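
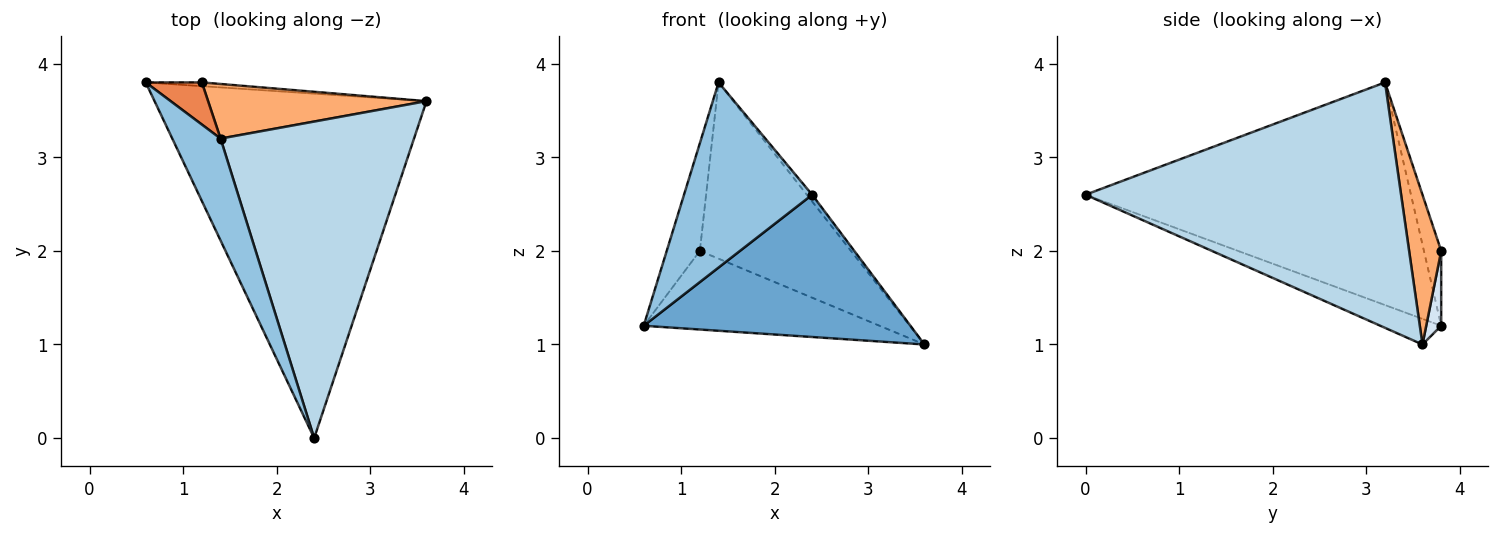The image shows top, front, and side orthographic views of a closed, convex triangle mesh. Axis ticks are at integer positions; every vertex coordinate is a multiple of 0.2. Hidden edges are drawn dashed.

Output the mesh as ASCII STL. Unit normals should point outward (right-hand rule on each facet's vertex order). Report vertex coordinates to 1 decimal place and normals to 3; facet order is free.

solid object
 facet normal -0.087 -0.380 -0.921
  outer loop
   vertex 2.4 0.0 2.6
   vertex 0.6 3.8 1.2
   vertex 3.6 3.6 1.0
  endloop
 endfacet
 facet normal -0.912 -0.359 0.198
  outer loop
   vertex 1.4 3.2 3.8
   vertex 0.6 3.8 1.2
   vertex 2.4 0.0 2.6
  endloop
 endfacet
 facet normal 0.785 0.013 0.619
  outer loop
   vertex 1.4 3.2 3.8
   vertex 2.4 0.0 2.6
   vertex 3.6 3.6 1.0
  endloop
 endfacet
 facet normal 0.063 0.997 -0.047
  outer loop
   vertex 1.2 3.8 2.0
   vertex 3.6 3.6 1.0
   vertex 0.6 3.8 1.2
  endloop
 endfacet
 facet normal -0.437 0.838 0.328
  outer loop
   vertex 1.2 3.8 2.0
   vertex 0.6 3.8 1.2
   vertex 1.4 3.2 3.8
  endloop
 endfacet
 facet normal 0.199 0.936 0.290
  outer loop
   vertex 1.2 3.8 2.0
   vertex 1.4 3.2 3.8
   vertex 3.6 3.6 1.0
  endloop
 endfacet
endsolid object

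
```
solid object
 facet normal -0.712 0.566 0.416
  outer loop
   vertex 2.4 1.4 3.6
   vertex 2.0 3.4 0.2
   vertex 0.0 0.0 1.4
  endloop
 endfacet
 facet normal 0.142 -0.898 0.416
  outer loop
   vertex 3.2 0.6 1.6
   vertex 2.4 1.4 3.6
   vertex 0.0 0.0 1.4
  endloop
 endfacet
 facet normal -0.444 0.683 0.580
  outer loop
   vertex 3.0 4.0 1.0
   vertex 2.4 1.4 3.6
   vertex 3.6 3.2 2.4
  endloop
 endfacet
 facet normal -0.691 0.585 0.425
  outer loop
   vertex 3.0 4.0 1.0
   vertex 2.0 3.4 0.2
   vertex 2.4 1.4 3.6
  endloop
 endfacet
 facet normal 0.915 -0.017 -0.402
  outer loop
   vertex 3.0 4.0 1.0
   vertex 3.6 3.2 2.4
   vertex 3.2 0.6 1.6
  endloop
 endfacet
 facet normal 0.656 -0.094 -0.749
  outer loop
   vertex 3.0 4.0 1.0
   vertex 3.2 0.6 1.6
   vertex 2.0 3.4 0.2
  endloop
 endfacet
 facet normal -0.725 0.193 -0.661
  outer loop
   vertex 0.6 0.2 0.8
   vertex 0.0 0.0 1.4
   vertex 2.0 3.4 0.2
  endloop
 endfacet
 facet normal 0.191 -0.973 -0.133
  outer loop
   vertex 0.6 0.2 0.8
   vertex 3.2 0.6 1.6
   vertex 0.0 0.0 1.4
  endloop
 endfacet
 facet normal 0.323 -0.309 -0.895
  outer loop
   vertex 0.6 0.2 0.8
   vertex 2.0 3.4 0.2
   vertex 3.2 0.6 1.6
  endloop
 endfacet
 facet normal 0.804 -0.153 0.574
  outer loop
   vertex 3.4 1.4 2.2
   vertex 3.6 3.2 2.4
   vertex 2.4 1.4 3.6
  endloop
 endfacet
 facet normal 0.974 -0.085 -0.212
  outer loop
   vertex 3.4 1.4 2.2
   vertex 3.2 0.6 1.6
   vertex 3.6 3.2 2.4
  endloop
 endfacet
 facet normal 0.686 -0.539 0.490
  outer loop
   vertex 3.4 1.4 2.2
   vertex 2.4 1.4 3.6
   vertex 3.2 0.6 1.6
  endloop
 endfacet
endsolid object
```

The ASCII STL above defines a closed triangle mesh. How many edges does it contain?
18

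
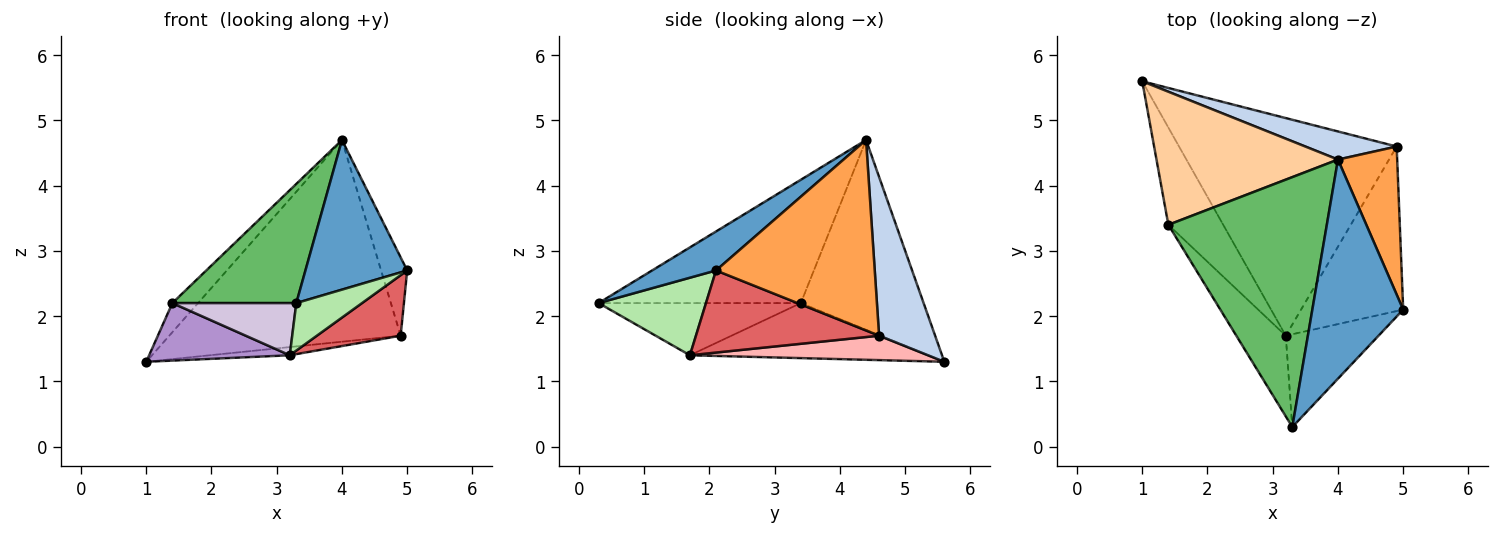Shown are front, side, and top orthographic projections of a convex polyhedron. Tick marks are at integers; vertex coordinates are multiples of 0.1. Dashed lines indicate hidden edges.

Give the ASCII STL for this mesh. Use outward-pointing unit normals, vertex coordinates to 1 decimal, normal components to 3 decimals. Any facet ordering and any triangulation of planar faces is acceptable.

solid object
 facet normal 0.334 -0.532 0.778
  outer loop
   vertex 4.0 4.4 4.7
   vertex 3.3 0.3 2.2
   vertex 5.0 2.1 2.7
  endloop
 endfacet
 facet normal 0.233 0.963 0.134
  outer loop
   vertex 4.9 4.6 1.7
   vertex 1.0 5.6 1.3
   vertex 4.0 4.4 4.7
  endloop
 endfacet
 facet normal 0.943 0.155 0.293
  outer loop
   vertex 4.9 4.6 1.7
   vertex 4.0 4.4 4.7
   vertex 5.0 2.1 2.7
  endloop
 endfacet
 facet normal -0.715 0.150 0.683
  outer loop
   vertex 1.4 3.4 2.2
   vertex 4.0 4.4 4.7
   vertex 1.0 5.6 1.3
  endloop
 endfacet
 facet normal -0.575 -0.352 0.739
  outer loop
   vertex 1.4 3.4 2.2
   vertex 3.3 0.3 2.2
   vertex 4.0 4.4 4.7
  endloop
 endfacet
 facet normal 0.597 -0.365 -0.714
  outer loop
   vertex 3.2 1.7 1.4
   vertex 5.0 2.1 2.7
   vertex 3.3 0.3 2.2
  endloop
 endfacet
 facet normal 0.602 -0.276 -0.749
  outer loop
   vertex 3.2 1.7 1.4
   vertex 4.9 4.6 1.7
   vertex 5.0 2.1 2.7
  endloop
 endfacet
 facet normal 0.111 0.037 -0.993
  outer loop
   vertex 3.2 1.7 1.4
   vertex 1.0 5.6 1.3
   vertex 4.9 4.6 1.7
  endloop
 endfacet
 facet normal -0.653 -0.385 -0.652
  outer loop
   vertex 3.2 1.7 1.4
   vertex 1.4 3.4 2.2
   vertex 1.0 5.6 1.3
  endloop
 endfacet
 facet normal -0.663 -0.406 -0.628
  outer loop
   vertex 3.2 1.7 1.4
   vertex 3.3 0.3 2.2
   vertex 1.4 3.4 2.2
  endloop
 endfacet
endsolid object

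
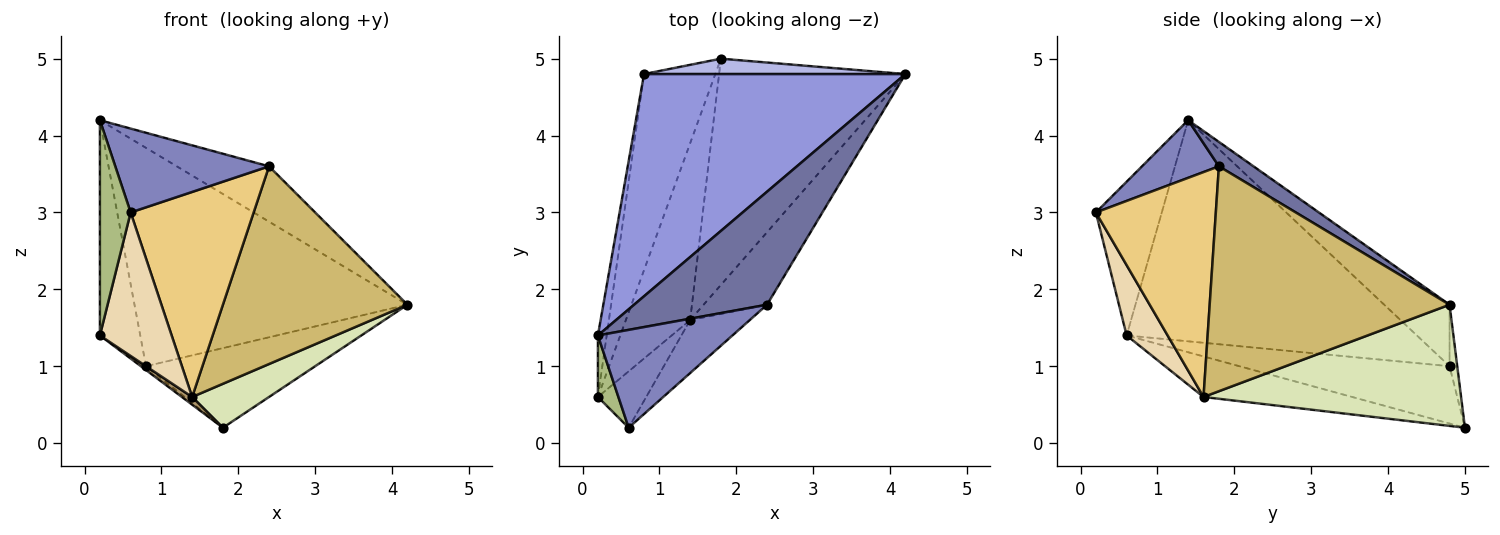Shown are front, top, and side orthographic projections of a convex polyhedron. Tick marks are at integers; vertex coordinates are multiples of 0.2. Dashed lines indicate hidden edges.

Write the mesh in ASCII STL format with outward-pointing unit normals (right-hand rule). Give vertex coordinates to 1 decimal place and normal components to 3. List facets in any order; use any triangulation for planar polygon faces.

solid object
 facet normal 0.163 0.434 0.886
  outer loop
   vertex 2.4 1.8 3.6
   vertex 4.2 4.8 1.8
   vertex 0.2 1.4 4.2
  endloop
 endfacet
 facet normal 0.309 -0.619 0.722
  outer loop
   vertex 2.4 1.8 3.6
   vertex 0.2 1.4 4.2
   vertex 0.6 0.2 3.0
  endloop
 endfacet
 facet normal -0.166 0.691 0.703
  outer loop
   vertex 0.8 4.8 1.0
   vertex 0.2 1.4 4.2
   vertex 4.2 4.8 1.8
  endloop
 endfacet
 facet normal -0.045 0.981 0.189
  outer loop
   vertex 0.8 4.8 1.0
   vertex 4.2 4.8 1.8
   vertex 1.8 5.0 0.2
  endloop
 endfacet
 facet normal -0.626 0.015 -0.779
  outer loop
   vertex 0.2 0.6 1.4
   vertex 0.8 4.8 1.0
   vertex 1.8 5.0 0.2
  endloop
 endfacet
 facet normal -0.900 -0.420 0.120
  outer loop
   vertex 0.2 0.6 1.4
   vertex 0.6 0.2 3.0
   vertex 0.2 1.4 4.2
  endloop
 endfacet
 facet normal -0.990 0.138 -0.039
  outer loop
   vertex 0.2 0.6 1.4
   vertex 0.2 1.4 4.2
   vertex 0.8 4.8 1.0
  endloop
 endfacet
 facet normal 0.538 -0.161 -0.827
  outer loop
   vertex 1.4 1.6 0.6
   vertex 1.8 5.0 0.2
   vertex 4.2 4.8 1.8
  endloop
 endfacet
 facet normal -0.533 -0.037 -0.845
  outer loop
   vertex 1.4 1.6 0.6
   vertex 0.2 0.6 1.4
   vertex 1.8 5.0 0.2
  endloop
 endfacet
 facet normal 0.774 -0.595 -0.218
  outer loop
   vertex 1.4 1.6 0.6
   vertex 4.2 4.8 1.8
   vertex 2.4 1.8 3.6
  endloop
 endfacet
 facet normal 0.686 -0.704 -0.182
  outer loop
   vertex 1.4 1.6 0.6
   vertex 2.4 1.8 3.6
   vertex 0.6 0.2 3.0
  endloop
 endfacet
 facet normal 0.470 -0.822 -0.323
  outer loop
   vertex 1.4 1.6 0.6
   vertex 0.6 0.2 3.0
   vertex 0.2 0.6 1.4
  endloop
 endfacet
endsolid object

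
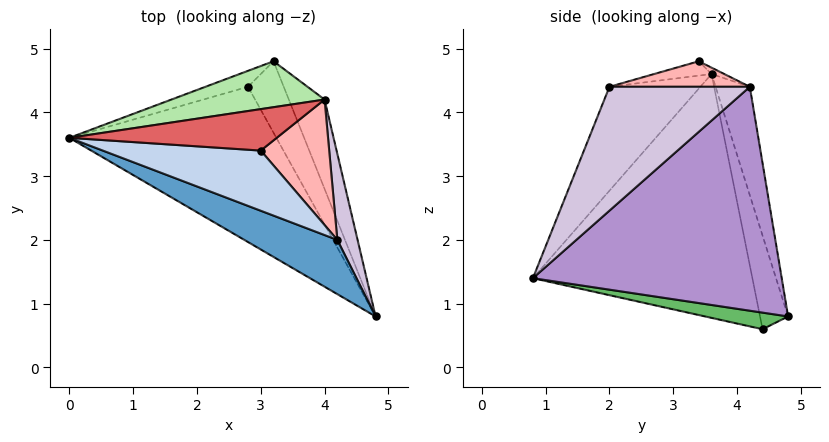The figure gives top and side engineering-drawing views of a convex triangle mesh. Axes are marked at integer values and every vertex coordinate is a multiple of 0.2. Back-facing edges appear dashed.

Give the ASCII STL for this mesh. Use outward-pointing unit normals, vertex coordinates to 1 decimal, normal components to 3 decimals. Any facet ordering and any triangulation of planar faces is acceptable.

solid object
 facet normal -0.328 -0.898 0.294
  outer loop
   vertex 4.2 2.0 4.4
   vertex 0.0 3.6 4.6
   vertex 4.8 0.8 1.4
  endloop
 endfacet
 facet normal -0.085 -0.341 0.936
  outer loop
   vertex 4.2 2.0 4.4
   vertex 3.0 3.4 4.8
   vertex 0.0 3.6 4.6
  endloop
 endfacet
 facet normal -0.663 -0.493 -0.563
  outer loop
   vertex 2.8 4.4 0.6
   vertex 4.8 0.8 1.4
   vertex 0.0 3.6 4.6
  endloop
 endfacet
 facet normal -0.607 0.745 -0.276
  outer loop
   vertex 2.8 4.4 0.6
   vertex 0.0 3.6 4.6
   vertex 3.2 4.8 0.8
  endloop
 endfacet
 facet normal 0.421 0.032 -0.907
  outer loop
   vertex 2.8 4.4 0.6
   vertex 3.2 4.8 0.8
   vertex 4.8 0.8 1.4
  endloop
 endfacet
 facet normal -0.136 0.972 0.192
  outer loop
   vertex 4.0 4.2 4.4
   vertex 3.2 4.8 0.8
   vertex 0.0 3.6 4.6
  endloop
 endfacet
 facet normal -0.027 0.474 0.880
  outer loop
   vertex 4.0 4.2 4.4
   vertex 0.0 3.6 4.6
   vertex 3.0 3.4 4.8
  endloop
 endfacet
 facet normal 0.349 0.032 0.937
  outer loop
   vertex 4.0 4.2 4.4
   vertex 3.0 3.4 4.8
   vertex 4.2 2.0 4.4
  endloop
 endfacet
 facet normal 0.926 0.348 -0.148
  outer loop
   vertex 4.0 4.2 4.4
   vertex 4.8 0.8 1.4
   vertex 3.2 4.8 0.8
  endloop
 endfacet
 facet normal 0.983 0.089 0.161
  outer loop
   vertex 4.0 4.2 4.4
   vertex 4.2 2.0 4.4
   vertex 4.8 0.8 1.4
  endloop
 endfacet
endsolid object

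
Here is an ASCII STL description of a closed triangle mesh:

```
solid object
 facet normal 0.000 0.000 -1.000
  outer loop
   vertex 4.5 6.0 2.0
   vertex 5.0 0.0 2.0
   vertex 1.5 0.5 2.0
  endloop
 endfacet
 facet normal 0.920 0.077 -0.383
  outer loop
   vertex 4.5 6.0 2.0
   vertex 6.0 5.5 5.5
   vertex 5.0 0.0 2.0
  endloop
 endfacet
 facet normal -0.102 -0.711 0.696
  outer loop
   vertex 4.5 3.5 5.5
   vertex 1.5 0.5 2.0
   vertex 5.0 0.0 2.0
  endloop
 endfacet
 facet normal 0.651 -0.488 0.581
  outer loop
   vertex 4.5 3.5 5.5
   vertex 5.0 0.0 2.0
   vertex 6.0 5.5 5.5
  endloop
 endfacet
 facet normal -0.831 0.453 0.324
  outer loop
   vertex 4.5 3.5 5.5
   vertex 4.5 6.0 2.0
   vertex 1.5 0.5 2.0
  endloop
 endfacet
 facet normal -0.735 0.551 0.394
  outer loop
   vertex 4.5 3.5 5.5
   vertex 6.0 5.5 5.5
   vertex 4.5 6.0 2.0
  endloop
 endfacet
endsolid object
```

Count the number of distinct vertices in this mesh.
5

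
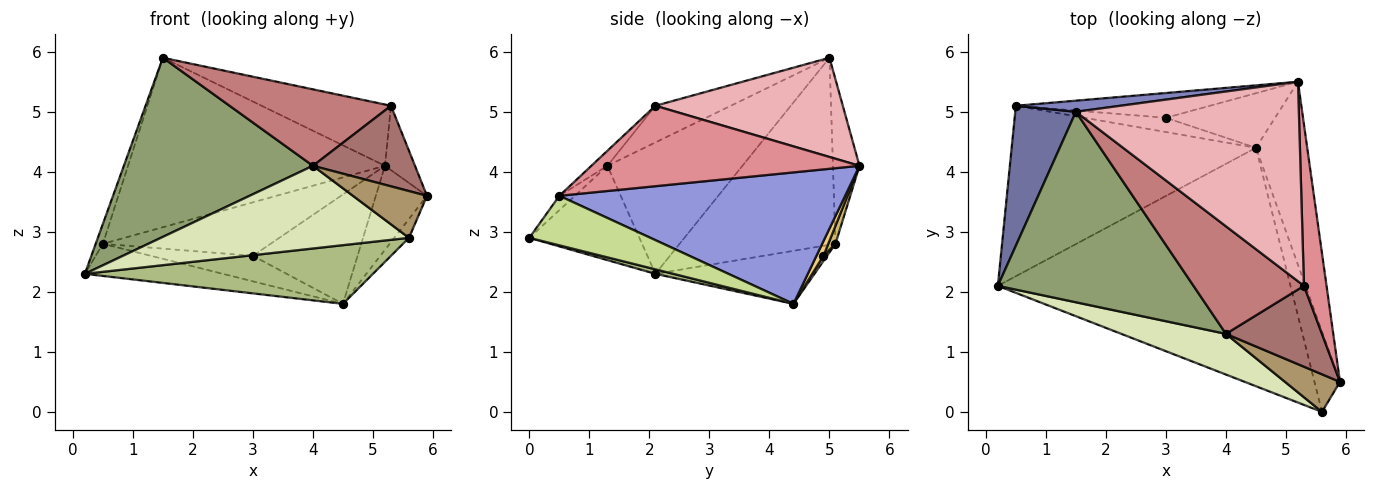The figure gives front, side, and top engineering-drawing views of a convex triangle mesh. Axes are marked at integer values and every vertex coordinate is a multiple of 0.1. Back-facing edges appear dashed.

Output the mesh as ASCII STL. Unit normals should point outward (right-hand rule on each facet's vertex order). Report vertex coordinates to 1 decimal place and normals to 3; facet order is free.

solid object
 facet normal -0.950 0.044 0.308
  outer loop
   vertex 0.5 5.1 2.8
   vertex 0.2 2.1 2.3
   vertex 1.5 5.0 5.9
  endloop
 endfacet
 facet normal -0.102 0.993 0.065
  outer loop
   vertex 0.5 5.1 2.8
   vertex 1.5 5.0 5.9
   vertex 5.2 5.5 4.1
  endloop
 endfacet
 facet normal 0.919 0.164 -0.358
  outer loop
   vertex 4.5 4.4 1.8
   vertex 5.2 5.5 4.1
   vertex 5.9 0.5 3.6
  endloop
 endfacet
 facet normal -0.209 0.181 -0.961
  outer loop
   vertex 4.5 4.4 1.8
   vertex 0.2 2.1 2.3
   vertex 0.5 5.1 2.8
  endloop
 endfacet
 facet normal -0.440 -0.615 0.654
  outer loop
   vertex 4.0 1.3 4.1
   vertex 1.5 5.0 5.9
   vertex 0.2 2.1 2.3
  endloop
 endfacet
 facet normal 0.015 -0.239 -0.971
  outer loop
   vertex 5.6 0.0 2.9
   vertex 0.2 2.1 2.3
   vertex 4.5 4.4 1.8
  endloop
 endfacet
 facet normal 0.884 0.107 -0.455
  outer loop
   vertex 5.6 0.0 2.9
   vertex 4.5 4.4 1.8
   vertex 5.9 0.5 3.6
  endloop
 endfacet
 facet normal -0.370 -0.834 0.410
  outer loop
   vertex 5.6 0.0 2.9
   vertex 4.0 1.3 4.1
   vertex 0.2 2.1 2.3
  endloop
 endfacet
 facet normal -0.161 -0.769 0.618
  outer loop
   vertex 5.6 0.0 2.9
   vertex 5.9 0.5 3.6
   vertex 4.0 1.3 4.1
  endloop
 endfacet
 facet normal 0.039 0.907 -0.420
  outer loop
   vertex 3.0 4.9 2.6
   vertex 0.5 5.1 2.8
   vertex 5.2 5.5 4.1
  endloop
 endfacet
 facet normal 0.060 0.893 -0.446
  outer loop
   vertex 3.0 4.9 2.6
   vertex 5.2 5.5 4.1
   vertex 4.5 4.4 1.8
  endloop
 endfacet
 facet normal 0.031 0.873 -0.488
  outer loop
   vertex 3.0 4.9 2.6
   vertex 4.5 4.4 1.8
   vertex 0.5 5.1 2.8
  endloop
 endfacet
 facet normal -0.110 -0.701 0.704
  outer loop
   vertex 5.3 2.1 5.1
   vertex 4.0 1.3 4.1
   vertex 5.9 0.5 3.6
  endloop
 endfacet
 facet normal -0.261 -0.559 0.787
  outer loop
   vertex 5.3 2.1 5.1
   vertex 1.5 5.0 5.9
   vertex 4.0 1.3 4.1
  endloop
 endfacet
 facet normal 0.957 0.107 0.269
  outer loop
   vertex 5.3 2.1 5.1
   vertex 5.9 0.5 3.6
   vertex 5.2 5.5 4.1
  endloop
 endfacet
 facet normal 0.391 0.270 0.880
  outer loop
   vertex 5.3 2.1 5.1
   vertex 5.2 5.5 4.1
   vertex 1.5 5.0 5.9
  endloop
 endfacet
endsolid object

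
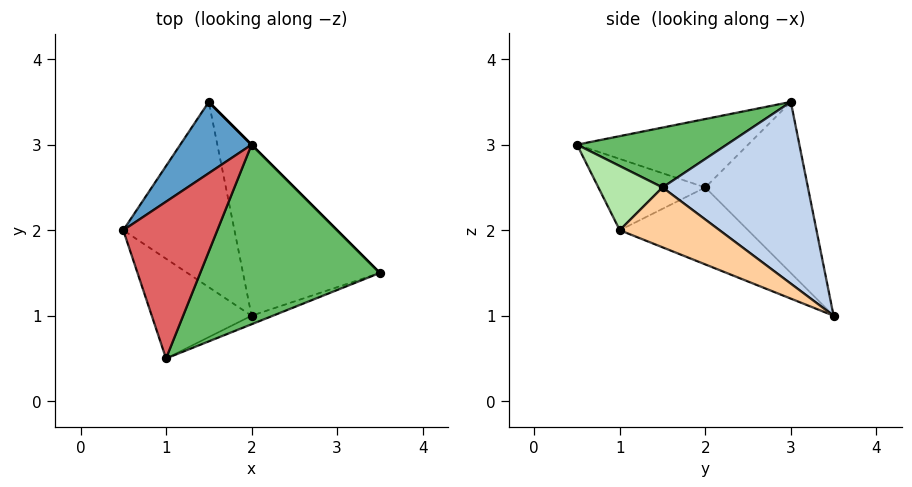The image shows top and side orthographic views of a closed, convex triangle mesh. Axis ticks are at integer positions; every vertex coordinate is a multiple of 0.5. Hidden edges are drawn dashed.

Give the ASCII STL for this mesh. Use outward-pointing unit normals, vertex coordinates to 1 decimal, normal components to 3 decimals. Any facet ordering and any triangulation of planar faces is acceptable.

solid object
 facet normal -0.653 0.707 0.272
  outer loop
   vertex 2.0 3.0 3.5
   vertex 1.5 3.5 1.0
   vertex 0.5 2.0 2.5
  endloop
 endfacet
 facet normal 0.707 0.707 0.000
  outer loop
   vertex 2.0 3.0 3.5
   vertex 3.5 1.5 2.5
   vertex 1.5 3.5 1.0
  endloop
 endfacet
 facet normal -0.520 -0.405 -0.752
  outer loop
   vertex 2.0 1.0 2.0
   vertex 0.5 2.0 2.5
   vertex 1.5 3.5 1.0
  endloop
 endfacet
 facet normal 0.385 -0.275 -0.881
  outer loop
   vertex 2.0 1.0 2.0
   vertex 1.5 3.5 1.0
   vertex 3.5 1.5 2.5
  endloop
 endfacet
 facet normal 0.302 -0.302 0.905
  outer loop
   vertex 1.0 0.5 3.0
   vertex 3.5 1.5 2.5
   vertex 2.0 3.0 3.5
  endloop
 endfacet
 facet normal 0.349 -0.930 -0.116
  outer loop
   vertex 1.0 0.5 3.0
   vertex 2.0 1.0 2.0
   vertex 3.5 1.5 2.5
  endloop
 endfacet
 facet normal -0.587 0.073 0.807
  outer loop
   vertex 1.0 0.5 3.0
   vertex 2.0 3.0 3.5
   vertex 0.5 2.0 2.5
  endloop
 endfacet
 facet normal -0.527 -0.422 -0.738
  outer loop
   vertex 1.0 0.5 3.0
   vertex 0.5 2.0 2.5
   vertex 2.0 1.0 2.0
  endloop
 endfacet
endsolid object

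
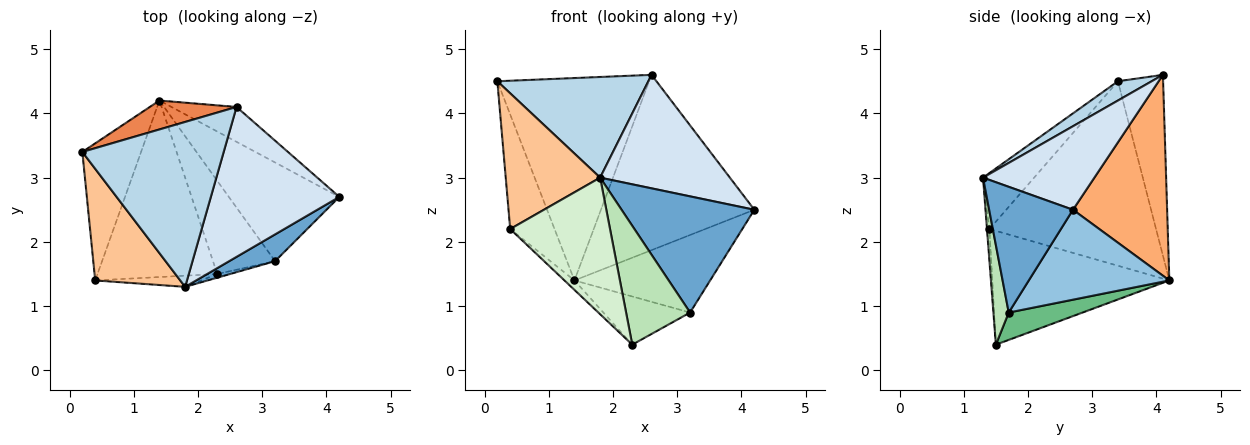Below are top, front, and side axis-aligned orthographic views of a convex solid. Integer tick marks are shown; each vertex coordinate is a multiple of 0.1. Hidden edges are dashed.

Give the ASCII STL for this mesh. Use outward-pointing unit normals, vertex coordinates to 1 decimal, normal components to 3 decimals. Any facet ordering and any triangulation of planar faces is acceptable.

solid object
 facet normal 0.524 -0.830 0.191
  outer loop
   vertex 3.2 1.7 0.9
   vertex 4.2 2.7 2.5
   vertex 1.8 1.3 3.0
  endloop
 endfacet
 facet normal 0.539 0.521 -0.662
  outer loop
   vertex 3.2 1.7 0.9
   vertex 1.4 4.2 1.4
   vertex 4.2 2.7 2.5
  endloop
 endfacet
 facet normal 0.116 -0.518 0.848
  outer loop
   vertex 2.6 4.1 4.6
   vertex 0.2 3.4 4.5
   vertex 1.8 1.3 3.0
  endloop
 endfacet
 facet normal 0.460 -0.536 0.708
  outer loop
   vertex 2.6 4.1 4.6
   vertex 1.8 1.3 3.0
   vertex 4.2 2.7 2.5
  endloop
 endfacet
 facet normal -0.283 0.950 0.136
  outer loop
   vertex 2.6 4.1 4.6
   vertex 1.4 4.2 1.4
   vertex 0.2 3.4 4.5
  endloop
 endfacet
 facet normal 0.516 0.840 -0.167
  outer loop
   vertex 2.6 4.1 4.6
   vertex 4.2 2.7 2.5
   vertex 1.4 4.2 1.4
  endloop
 endfacet
 facet normal -0.386 -0.713 0.586
  outer loop
   vertex 0.4 1.4 2.2
   vertex 1.8 1.3 3.0
   vertex 0.2 3.4 4.5
  endloop
 endfacet
 facet normal -0.924 0.246 -0.294
  outer loop
   vertex 0.4 1.4 2.2
   vertex 0.2 3.4 4.5
   vertex 1.4 4.2 1.4
  endloop
 endfacet
 facet normal 0.364 0.428 -0.827
  outer loop
   vertex 2.3 1.5 0.4
   vertex 1.4 4.2 1.4
   vertex 3.2 1.7 0.9
  endloop
 endfacet
 facet normal -0.688 0.039 -0.724
  outer loop
   vertex 2.3 1.5 0.4
   vertex 0.4 1.4 2.2
   vertex 1.4 4.2 1.4
  endloop
 endfacet
 facet normal 0.233 -0.972 -0.030
  outer loop
   vertex 2.3 1.5 0.4
   vertex 3.2 1.7 0.9
   vertex 1.8 1.3 3.0
  endloop
 endfacet
 facet normal -0.025 -0.996 -0.081
  outer loop
   vertex 2.3 1.5 0.4
   vertex 1.8 1.3 3.0
   vertex 0.4 1.4 2.2
  endloop
 endfacet
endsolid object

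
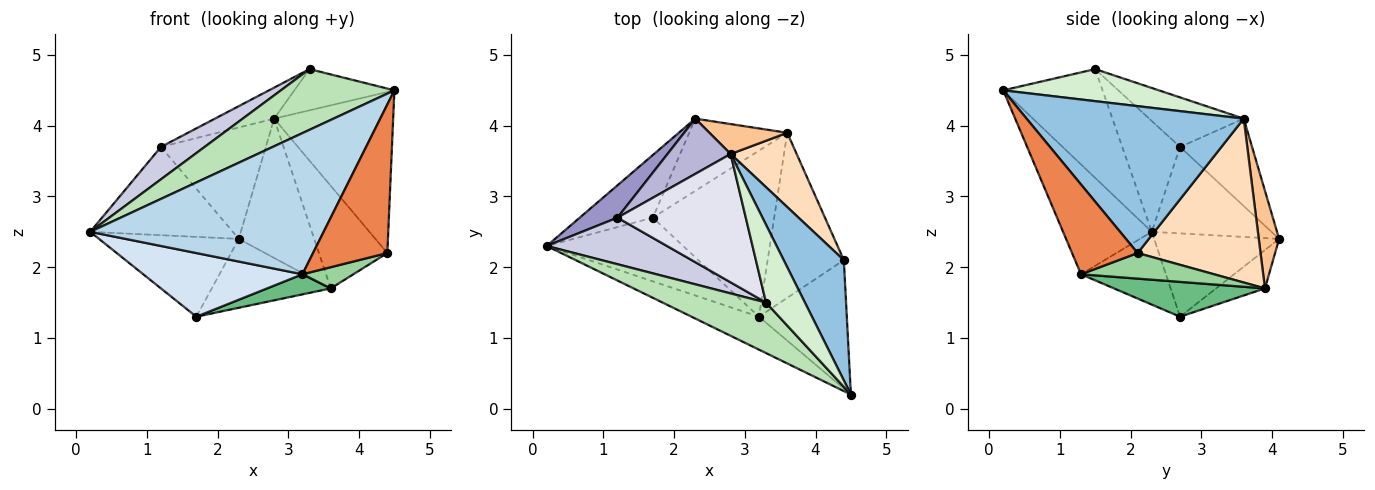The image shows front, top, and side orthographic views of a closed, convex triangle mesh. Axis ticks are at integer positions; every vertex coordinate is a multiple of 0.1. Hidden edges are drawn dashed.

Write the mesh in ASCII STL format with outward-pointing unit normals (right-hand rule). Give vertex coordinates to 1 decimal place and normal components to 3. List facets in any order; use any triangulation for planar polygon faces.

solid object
 facet normal -0.575 0.643 -0.505
  outer loop
   vertex 1.7 2.7 1.3
   vertex 0.2 2.3 2.5
   vertex 2.3 4.1 2.4
  endloop
 endfacet
 facet normal 0.825 0.452 0.338
  outer loop
   vertex 2.8 3.6 4.1
   vertex 4.5 0.2 4.5
   vertex 4.4 2.1 2.2
  endloop
 endfacet
 facet normal -0.347 -0.913 -0.213
  outer loop
   vertex 3.2 1.3 1.9
   vertex 4.5 0.2 4.5
   vertex 0.2 2.3 2.5
  endloop
 endfacet
 facet normal -0.353 -0.662 -0.662
  outer loop
   vertex 3.2 1.3 1.9
   vertex 0.2 2.3 2.5
   vertex 1.7 2.7 1.3
  endloop
 endfacet
 facet normal 0.555 -0.629 -0.544
  outer loop
   vertex 3.2 1.3 1.9
   vertex 4.4 2.1 2.2
   vertex 4.5 0.2 4.5
  endloop
 endfacet
 facet normal -0.273 0.664 -0.696
  outer loop
   vertex 3.6 3.9 1.7
   vertex 1.7 2.7 1.3
   vertex 2.3 4.1 2.4
  endloop
 endfacet
 facet normal 0.255 0.945 0.203
  outer loop
   vertex 3.6 3.9 1.7
   vertex 2.3 4.1 2.4
   vertex 2.8 3.6 4.1
  endloop
 endfacet
 facet normal 0.824 0.459 0.332
  outer loop
   vertex 3.6 3.9 1.7
   vertex 2.8 3.6 4.1
   vertex 4.4 2.1 2.2
  endloop
 endfacet
 facet normal 0.274 -0.116 -0.955
  outer loop
   vertex 3.6 3.9 1.7
   vertex 3.2 1.3 1.9
   vertex 1.7 2.7 1.3
  endloop
 endfacet
 facet normal 0.316 -0.121 -0.941
  outer loop
   vertex 3.6 3.9 1.7
   vertex 4.4 2.1 2.2
   vertex 3.2 1.3 1.9
  endloop
 endfacet
 facet normal -0.558 -0.638 0.531
  outer loop
   vertex 3.3 1.5 4.8
   vertex 0.2 2.3 2.5
   vertex 4.5 0.2 4.5
  endloop
 endfacet
 facet normal 0.588 0.378 0.715
  outer loop
   vertex 3.3 1.5 4.8
   vertex 4.5 0.2 4.5
   vertex 2.8 3.6 4.1
  endloop
 endfacet
 facet normal -0.619 0.737 0.270
  outer loop
   vertex 1.2 2.7 3.7
   vertex 2.3 4.1 2.4
   vertex 0.2 2.3 2.5
  endloop
 endfacet
 facet normal -0.524 0.763 0.379
  outer loop
   vertex 1.2 2.7 3.7
   vertex 2.8 3.6 4.1
   vertex 2.3 4.1 2.4
  endloop
 endfacet
 facet normal -0.603 -0.456 0.655
  outer loop
   vertex 1.2 2.7 3.7
   vertex 0.2 2.3 2.5
   vertex 3.3 1.5 4.8
  endloop
 endfacet
 facet normal -0.351 0.220 0.910
  outer loop
   vertex 1.2 2.7 3.7
   vertex 3.3 1.5 4.8
   vertex 2.8 3.6 4.1
  endloop
 endfacet
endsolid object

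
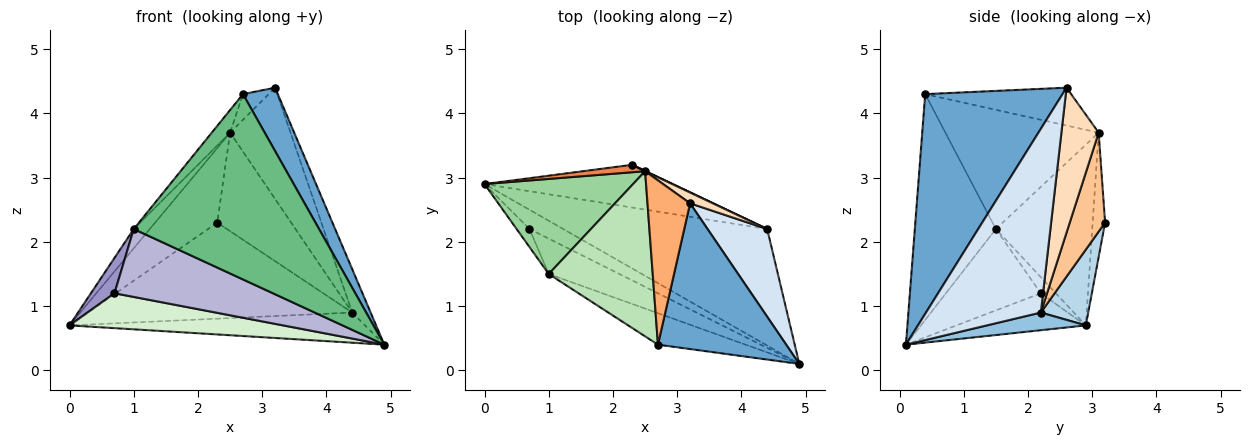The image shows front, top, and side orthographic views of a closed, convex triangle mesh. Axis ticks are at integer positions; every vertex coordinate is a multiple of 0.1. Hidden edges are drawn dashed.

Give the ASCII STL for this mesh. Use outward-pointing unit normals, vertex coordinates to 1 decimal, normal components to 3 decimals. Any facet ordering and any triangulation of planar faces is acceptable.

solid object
 facet normal 0.844 -0.214 0.492
  outer loop
   vertex 2.7 0.4 4.3
   vertex 4.9 0.1 0.4
   vertex 3.2 2.6 4.4
  endloop
 endfacet
 facet normal 0.084 0.250 -0.965
  outer loop
   vertex 4.4 2.2 0.9
   vertex 4.9 0.1 0.4
   vertex 0.0 2.9 0.7
  endloop
 endfacet
 facet normal 0.162 0.902 -0.401
  outer loop
   vertex 4.4 2.2 0.9
   vertex 0.0 2.9 0.7
   vertex 2.3 3.2 2.3
  endloop
 endfacet
 facet normal 0.940 0.151 0.305
  outer loop
   vertex 4.4 2.2 0.9
   vertex 3.2 2.6 4.4
   vertex 4.9 0.1 0.4
  endloop
 endfacet
 facet normal -0.195 0.976 0.098
  outer loop
   vertex 2.5 3.1 3.7
   vertex 2.3 3.2 2.3
   vertex 0.0 2.9 0.7
  endloop
 endfacet
 facet normal -0.660 0.116 0.743
  outer loop
   vertex 2.5 3.1 3.7
   vertex 2.7 0.4 4.3
   vertex 3.2 2.6 4.4
  endloop
 endfacet
 facet normal 0.431 0.902 0.003
  outer loop
   vertex 2.5 3.1 3.7
   vertex 4.4 2.2 0.9
   vertex 2.3 3.2 2.3
  endloop
 endfacet
 facet normal 0.523 0.848 0.082
  outer loop
   vertex 2.5 3.1 3.7
   vertex 3.2 2.6 4.4
   vertex 4.4 2.2 0.9
  endloop
 endfacet
 facet normal -0.396 -0.905 -0.154
  outer loop
   vertex 1.0 1.5 2.2
   vertex 4.9 0.1 0.4
   vertex 2.7 0.4 4.3
  endloop
 endfacet
 facet normal -0.766 0.128 0.630
  outer loop
   vertex 1.0 1.5 2.2
   vertex 2.5 3.1 3.7
   vertex 0.0 2.9 0.7
  endloop
 endfacet
 facet normal -0.751 0.090 0.655
  outer loop
   vertex 1.0 1.5 2.2
   vertex 2.7 0.4 4.3
   vertex 2.5 3.1 3.7
  endloop
 endfacet
 facet normal -0.468 -0.773 -0.427
  outer loop
   vertex 0.7 2.2 1.2
   vertex 0.0 2.9 0.7
   vertex 4.9 0.1 0.4
  endloop
 endfacet
 facet normal -0.493 -0.775 -0.395
  outer loop
   vertex 0.7 2.2 1.2
   vertex 1.0 1.5 2.2
   vertex 0.0 2.9 0.7
  endloop
 endfacet
 facet normal -0.469 -0.783 -0.408
  outer loop
   vertex 0.7 2.2 1.2
   vertex 4.9 0.1 0.4
   vertex 1.0 1.5 2.2
  endloop
 endfacet
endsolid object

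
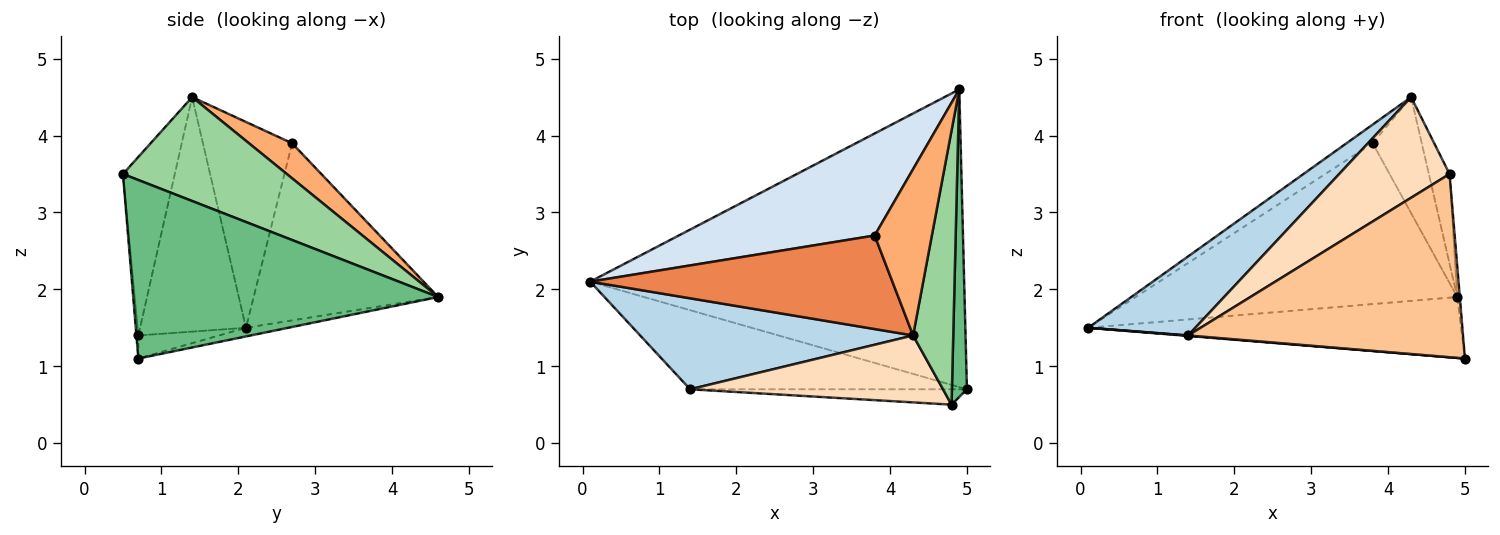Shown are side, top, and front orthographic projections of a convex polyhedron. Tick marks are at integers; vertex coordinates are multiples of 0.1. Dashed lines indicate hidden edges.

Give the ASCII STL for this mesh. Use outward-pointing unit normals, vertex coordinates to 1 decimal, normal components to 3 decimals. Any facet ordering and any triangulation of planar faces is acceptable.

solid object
 facet normal -0.023 0.200 -0.979
  outer loop
   vertex 4.9 4.6 1.9
   vertex 5.0 0.7 1.1
   vertex 0.1 2.1 1.5
  endloop
 endfacet
 facet normal -0.083 -0.006 -0.997
  outer loop
   vertex 1.4 0.7 1.4
   vertex 0.1 2.1 1.5
   vertex 5.0 0.7 1.1
  endloop
 endfacet
 facet normal -0.544 -0.550 0.633
  outer loop
   vertex 1.4 0.7 1.4
   vertex 4.3 1.4 4.5
   vertex 0.1 2.1 1.5
  endloop
 endfacet
 facet normal -0.436 0.760 0.482
  outer loop
   vertex 3.8 2.7 3.9
   vertex 4.9 4.6 1.9
   vertex 0.1 2.1 1.5
  endloop
 endfacet
 facet normal -0.555 0.163 0.816
  outer loop
   vertex 3.8 2.7 3.9
   vertex 0.1 2.1 1.5
   vertex 4.3 1.4 4.5
  endloop
 endfacet
 facet normal 0.449 0.511 0.733
  outer loop
   vertex 3.8 2.7 3.9
   vertex 4.3 1.4 4.5
   vertex 4.9 4.6 1.9
  endloop
 endfacet
 facet normal -0.007 -0.996 -0.084
  outer loop
   vertex 4.8 0.5 3.5
   vertex 1.4 0.7 1.4
   vertex 5.0 0.7 1.1
  endloop
 endfacet
 facet normal -0.364 -0.775 0.516
  outer loop
   vertex 4.8 0.5 3.5
   vertex 4.3 1.4 4.5
   vertex 1.4 0.7 1.4
  endloop
 endfacet
 facet normal 0.996 0.008 0.084
  outer loop
   vertex 4.8 0.5 3.5
   vertex 5.0 0.7 1.1
   vertex 4.9 4.6 1.9
  endloop
 endfacet
 facet normal 0.926 0.117 0.358
  outer loop
   vertex 4.8 0.5 3.5
   vertex 4.9 4.6 1.9
   vertex 4.3 1.4 4.5
  endloop
 endfacet
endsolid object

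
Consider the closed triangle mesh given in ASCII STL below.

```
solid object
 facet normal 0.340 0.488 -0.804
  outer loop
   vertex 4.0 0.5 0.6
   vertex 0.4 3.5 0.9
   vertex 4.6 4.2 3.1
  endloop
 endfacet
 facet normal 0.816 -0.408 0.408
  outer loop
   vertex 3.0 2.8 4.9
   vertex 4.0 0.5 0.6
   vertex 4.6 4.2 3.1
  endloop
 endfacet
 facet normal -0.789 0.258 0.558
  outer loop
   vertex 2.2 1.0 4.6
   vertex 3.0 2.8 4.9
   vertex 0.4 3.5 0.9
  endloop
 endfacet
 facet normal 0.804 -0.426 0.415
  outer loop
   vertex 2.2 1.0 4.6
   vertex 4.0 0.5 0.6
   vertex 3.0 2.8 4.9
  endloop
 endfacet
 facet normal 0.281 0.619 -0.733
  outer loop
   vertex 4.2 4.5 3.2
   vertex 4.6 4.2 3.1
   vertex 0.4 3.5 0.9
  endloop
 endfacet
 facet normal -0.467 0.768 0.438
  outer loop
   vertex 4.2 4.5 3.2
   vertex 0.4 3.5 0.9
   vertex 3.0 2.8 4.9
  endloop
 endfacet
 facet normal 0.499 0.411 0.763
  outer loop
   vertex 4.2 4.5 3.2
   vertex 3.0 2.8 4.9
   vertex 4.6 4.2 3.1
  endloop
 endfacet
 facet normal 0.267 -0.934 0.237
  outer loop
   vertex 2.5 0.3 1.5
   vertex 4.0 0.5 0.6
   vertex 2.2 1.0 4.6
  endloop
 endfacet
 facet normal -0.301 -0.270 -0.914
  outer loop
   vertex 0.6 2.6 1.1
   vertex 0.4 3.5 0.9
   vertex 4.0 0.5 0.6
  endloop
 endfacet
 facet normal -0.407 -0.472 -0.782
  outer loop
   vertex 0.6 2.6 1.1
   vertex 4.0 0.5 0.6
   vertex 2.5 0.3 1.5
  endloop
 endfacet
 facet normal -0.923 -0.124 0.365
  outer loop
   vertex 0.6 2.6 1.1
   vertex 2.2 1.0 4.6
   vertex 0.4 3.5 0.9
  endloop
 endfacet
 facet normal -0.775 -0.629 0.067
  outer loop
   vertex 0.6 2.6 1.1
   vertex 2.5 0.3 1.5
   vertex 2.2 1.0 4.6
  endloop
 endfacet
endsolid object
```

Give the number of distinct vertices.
8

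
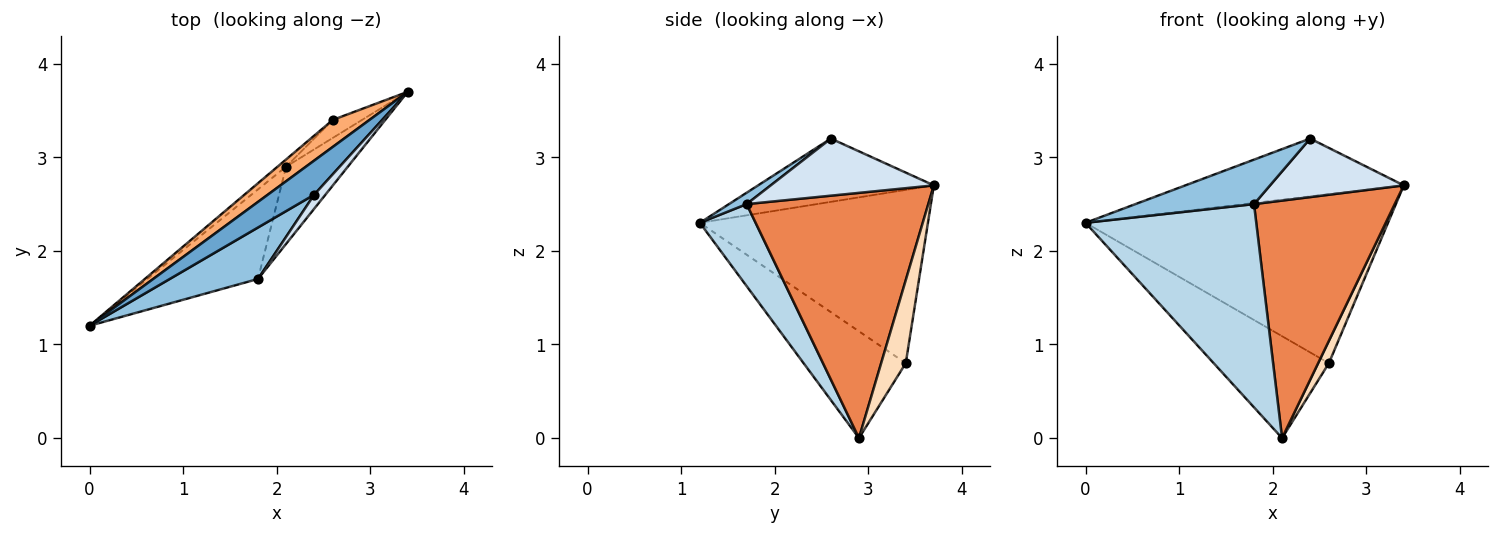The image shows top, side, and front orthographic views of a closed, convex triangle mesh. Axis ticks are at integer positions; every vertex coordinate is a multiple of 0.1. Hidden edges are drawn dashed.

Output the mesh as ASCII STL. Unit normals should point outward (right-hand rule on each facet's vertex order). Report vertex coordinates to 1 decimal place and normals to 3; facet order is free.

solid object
 facet normal -0.570 0.708 0.418
  outer loop
   vertex 2.4 2.6 3.2
   vertex 3.4 3.7 2.7
   vertex 0.0 1.2 2.3
  endloop
 endfacet
 facet normal 0.097 -0.651 0.753
  outer loop
   vertex 1.8 1.7 2.5
   vertex 2.4 2.6 3.2
   vertex 0.0 1.2 2.3
  endloop
 endfacet
 facet normal 0.286 -0.877 -0.386
  outer loop
   vertex 1.8 1.7 2.5
   vertex 0.0 1.2 2.3
   vertex 2.1 2.9 0.0
  endloop
 endfacet
 facet normal 0.765 -0.627 0.150
  outer loop
   vertex 1.8 1.7 2.5
   vertex 3.4 3.7 2.7
   vertex 2.4 2.6 3.2
  endloop
 endfacet
 facet normal 0.775 -0.601 -0.195
  outer loop
   vertex 1.8 1.7 2.5
   vertex 2.1 2.9 0.0
   vertex 3.4 3.7 2.7
  endloop
 endfacet
 facet normal -0.597 0.792 0.126
  outer loop
   vertex 2.6 3.4 0.8
   vertex 0.0 1.2 2.3
   vertex 3.4 3.7 2.7
  endloop
 endfacet
 facet normal -0.663 0.747 -0.053
  outer loop
   vertex 2.6 3.4 0.8
   vertex 2.1 2.9 0.0
   vertex 0.0 1.2 2.3
  endloop
 endfacet
 facet normal 0.872 -0.381 -0.307
  outer loop
   vertex 2.6 3.4 0.8
   vertex 3.4 3.7 2.7
   vertex 2.1 2.9 0.0
  endloop
 endfacet
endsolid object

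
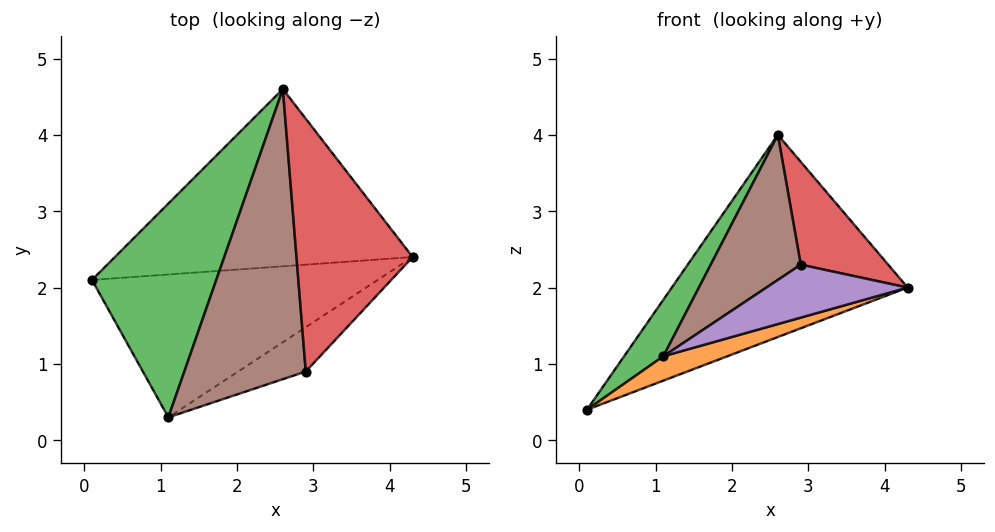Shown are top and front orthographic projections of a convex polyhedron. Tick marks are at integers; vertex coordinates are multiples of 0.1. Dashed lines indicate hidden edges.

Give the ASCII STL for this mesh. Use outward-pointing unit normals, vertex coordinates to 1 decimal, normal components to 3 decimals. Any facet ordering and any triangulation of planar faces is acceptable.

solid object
 facet normal 0.194 0.738 -0.647
  outer loop
   vertex 2.6 4.6 4.0
   vertex 4.3 2.4 2.0
   vertex 0.1 2.1 0.4
  endloop
 endfacet
 facet normal 0.361 -0.157 -0.919
  outer loop
   vertex 1.1 0.3 1.1
   vertex 0.1 2.1 0.4
   vertex 4.3 2.4 2.0
  endloop
 endfacet
 facet normal -0.751 -0.169 0.639
  outer loop
   vertex 1.1 0.3 1.1
   vertex 2.6 4.6 4.0
   vertex 0.1 2.1 0.4
  endloop
 endfacet
 facet normal 0.516 -0.323 0.794
  outer loop
   vertex 2.9 0.9 2.3
   vertex 4.3 2.4 2.0
   vertex 2.6 4.6 4.0
  endloop
 endfacet
 facet normal 0.564 -0.633 -0.530
  outer loop
   vertex 2.9 0.9 2.3
   vertex 1.1 0.3 1.1
   vertex 4.3 2.4 2.0
  endloop
 endfacet
 facet normal -0.408 -0.408 0.816
  outer loop
   vertex 2.9 0.9 2.3
   vertex 2.6 4.6 4.0
   vertex 1.1 0.3 1.1
  endloop
 endfacet
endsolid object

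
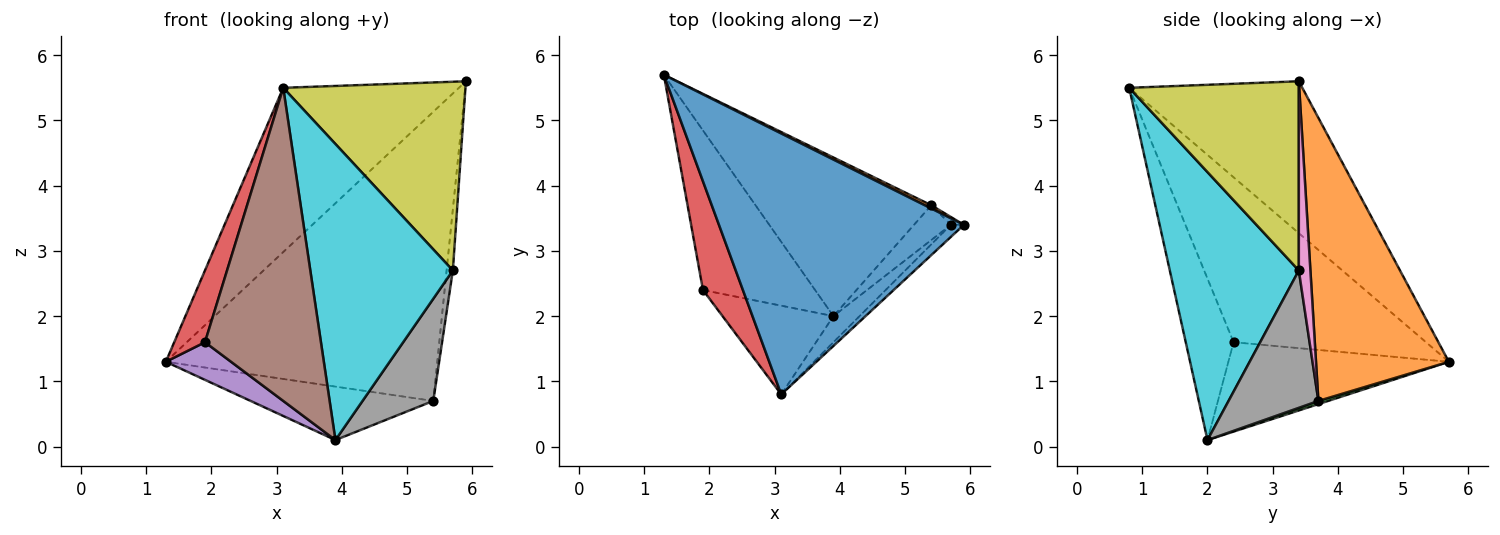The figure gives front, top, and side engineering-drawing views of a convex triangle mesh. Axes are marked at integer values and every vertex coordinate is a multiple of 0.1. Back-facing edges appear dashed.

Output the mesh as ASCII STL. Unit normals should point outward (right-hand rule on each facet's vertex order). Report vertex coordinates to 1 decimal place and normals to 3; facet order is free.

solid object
 facet normal -0.465 0.472 0.749
  outer loop
   vertex 3.1 0.8 5.5
   vertex 5.9 3.4 5.6
   vertex 1.3 5.7 1.3
  endloop
 endfacet
 facet normal 0.440 0.898 0.010
  outer loop
   vertex 5.4 3.7 0.7
   vertex 1.3 5.7 1.3
   vertex 5.9 3.4 5.6
  endloop
 endfacet
 facet normal 0.017 0.319 -0.947
  outer loop
   vertex 5.4 3.7 0.7
   vertex 3.9 2.0 0.1
   vertex 1.3 5.7 1.3
  endloop
 endfacet
 facet normal -0.960 -0.153 0.233
  outer loop
   vertex 1.9 2.4 1.6
   vertex 3.1 0.8 5.5
   vertex 1.3 5.7 1.3
  endloop
 endfacet
 facet normal -0.613 -0.181 -0.769
  outer loop
   vertex 1.9 2.4 1.6
   vertex 1.3 5.7 1.3
   vertex 3.9 2.0 0.1
  endloop
 endfacet
 facet normal -0.369 -0.894 -0.253
  outer loop
   vertex 1.9 2.4 1.6
   vertex 3.9 2.0 0.1
   vertex 3.1 0.8 5.5
  endloop
 endfacet
 facet normal 0.878 0.474 -0.061
  outer loop
   vertex 5.7 3.4 2.7
   vertex 5.4 3.7 0.7
   vertex 5.9 3.4 5.6
  endloop
 endfacet
 facet normal 0.769 -0.606 -0.206
  outer loop
   vertex 5.7 3.4 2.7
   vertex 3.9 2.0 0.1
   vertex 5.4 3.7 0.7
  endloop
 endfacet
 facet normal 0.681 -0.731 -0.047
  outer loop
   vertex 5.7 3.4 2.7
   vertex 5.9 3.4 5.6
   vertex 3.1 0.8 5.5
  endloop
 endfacet
 facet normal 0.670 -0.740 -0.065
  outer loop
   vertex 5.7 3.4 2.7
   vertex 3.1 0.8 5.5
   vertex 3.9 2.0 0.1
  endloop
 endfacet
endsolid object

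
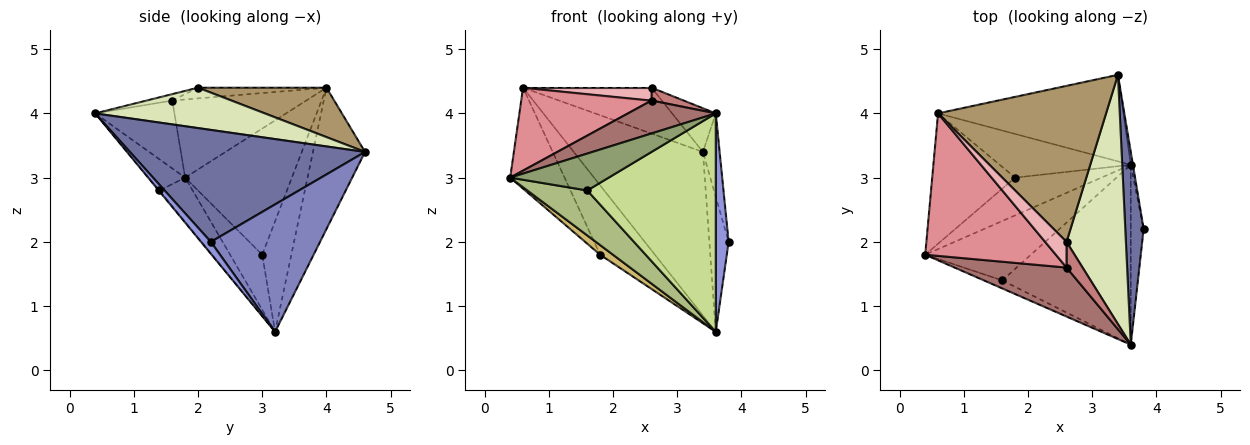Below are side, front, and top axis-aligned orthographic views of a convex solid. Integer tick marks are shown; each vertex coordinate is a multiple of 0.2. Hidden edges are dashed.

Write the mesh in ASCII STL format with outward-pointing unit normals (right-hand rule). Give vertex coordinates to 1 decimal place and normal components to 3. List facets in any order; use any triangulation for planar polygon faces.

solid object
 facet normal 0.984 0.070 0.161
  outer loop
   vertex 3.6 0.4 4.0
   vertex 3.8 2.2 2.0
   vertex 3.4 4.6 3.4
  endloop
 endfacet
 facet normal 0.985 0.174 -0.017
  outer loop
   vertex 3.6 3.2 0.6
   vertex 3.4 4.6 3.4
   vertex 3.8 2.2 2.0
  endloop
 endfacet
 facet normal 0.508 -0.665 -0.547
  outer loop
   vertex 3.6 3.2 0.6
   vertex 3.8 2.2 2.0
   vertex 3.6 0.4 4.0
  endloop
 endfacet
 facet normal -0.336 0.833 -0.440
  outer loop
   vertex 0.6 4.0 4.4
   vertex 3.4 4.6 3.4
   vertex 3.6 3.2 0.6
  endloop
 endfacet
 facet normal -0.340 -0.919 -0.200
  outer loop
   vertex 1.6 1.4 2.8
   vertex 3.6 0.4 4.0
   vertex 0.4 1.8 3.0
  endloop
 endfacet
 facet normal -0.317 -0.572 -0.756
  outer loop
   vertex 1.6 1.4 2.8
   vertex 0.4 1.8 3.0
   vertex 3.6 3.2 0.6
  endloop
 endfacet
 facet normal -0.005 -0.772 -0.636
  outer loop
   vertex 1.6 1.4 2.8
   vertex 3.6 3.2 0.6
   vertex 3.6 0.4 4.0
  endloop
 endfacet
 facet normal 0.557 0.143 0.818
  outer loop
   vertex 2.6 2.0 4.4
   vertex 3.6 0.4 4.0
   vertex 3.4 4.6 3.4
  endloop
 endfacet
 facet normal 0.272 0.272 0.923
  outer loop
   vertex 2.6 2.0 4.4
   vertex 3.4 4.6 3.4
   vertex 0.6 4.0 4.4
  endloop
 endfacet
 facet normal -0.526 -0.210 -0.824
  outer loop
   vertex 1.8 3.0 1.8
   vertex 3.6 3.2 0.6
   vertex 0.4 1.8 3.0
  endloop
 endfacet
 facet normal -0.769 0.392 -0.505
  outer loop
   vertex 1.8 3.0 1.8
   vertex 0.4 1.8 3.0
   vertex 0.6 4.0 4.4
  endloop
 endfacet
 facet normal -0.410 0.772 -0.486
  outer loop
   vertex 1.8 3.0 1.8
   vertex 0.6 4.0 4.4
   vertex 3.6 3.2 0.6
  endloop
 endfacet
 facet normal -0.450 -0.498 0.741
  outer loop
   vertex 2.6 1.6 4.2
   vertex 0.4 1.8 3.0
   vertex 3.6 0.4 4.0
  endloop
 endfacet
 facet normal -0.337 -0.421 0.842
  outer loop
   vertex 2.6 1.6 4.2
   vertex 3.6 0.4 4.0
   vertex 2.6 2.0 4.4
  endloop
 endfacet
 facet normal -0.459 -0.447 0.768
  outer loop
   vertex 2.6 1.6 4.2
   vertex 0.6 4.0 4.4
   vertex 0.4 1.8 3.0
  endloop
 endfacet
 facet normal -0.408 -0.408 0.816
  outer loop
   vertex 2.6 1.6 4.2
   vertex 2.6 2.0 4.4
   vertex 0.6 4.0 4.4
  endloop
 endfacet
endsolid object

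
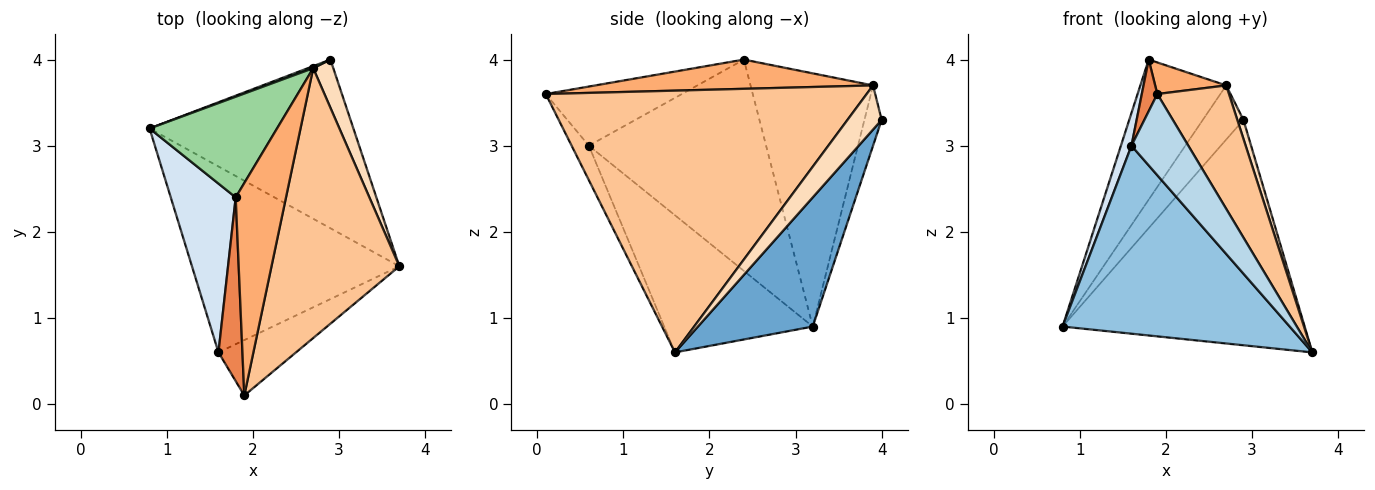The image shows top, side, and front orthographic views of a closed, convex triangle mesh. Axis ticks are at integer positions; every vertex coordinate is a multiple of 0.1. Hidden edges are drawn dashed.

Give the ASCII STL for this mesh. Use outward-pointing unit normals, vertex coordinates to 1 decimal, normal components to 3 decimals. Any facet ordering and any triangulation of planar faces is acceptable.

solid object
 facet normal 0.355 0.748 -0.560
  outer loop
   vertex 2.9 4.0 3.3
   vertex 3.7 1.6 0.6
   vertex 0.8 3.2 0.9
  endloop
 endfacet
 facet normal -0.422 -0.645 -0.638
  outer loop
   vertex 1.6 0.6 3.0
   vertex 0.8 3.2 0.9
   vertex 3.7 1.6 0.6
  endloop
 endfacet
 facet normal -0.243 -0.801 -0.546
  outer loop
   vertex 1.6 0.6 3.0
   vertex 3.7 1.6 0.6
   vertex 1.9 0.1 3.6
  endloop
 endfacet
 facet normal -0.954 -0.057 0.293
  outer loop
   vertex 1.6 0.6 3.0
   vertex 1.8 2.4 4.0
   vertex 0.8 3.2 0.9
  endloop
 endfacet
 facet normal -0.922 -0.105 0.373
  outer loop
   vertex 1.6 0.6 3.0
   vertex 1.9 0.1 3.6
   vertex 1.8 2.4 4.0
  endloop
 endfacet
 facet normal 0.498 -0.127 0.858
  outer loop
   vertex 2.7 3.9 3.7
   vertex 1.8 2.4 4.0
   vertex 1.9 0.1 3.6
  endloop
 endfacet
 facet normal 0.881 -0.197 0.430
  outer loop
   vertex 2.7 3.9 3.7
   vertex 1.9 0.1 3.6
   vertex 3.7 1.6 0.6
  endloop
 endfacet
 facet normal 0.898 -0.161 0.409
  outer loop
   vertex 2.7 3.9 3.7
   vertex 3.7 1.6 0.6
   vertex 2.9 4.0 3.3
  endloop
 endfacet
 facet normal -0.390 0.920 0.035
  outer loop
   vertex 2.7 3.9 3.7
   vertex 2.9 4.0 3.3
   vertex 0.8 3.2 0.9
  endloop
 endfacet
 facet normal -0.757 0.531 0.381
  outer loop
   vertex 2.7 3.9 3.7
   vertex 0.8 3.2 0.9
   vertex 1.8 2.4 4.0
  endloop
 endfacet
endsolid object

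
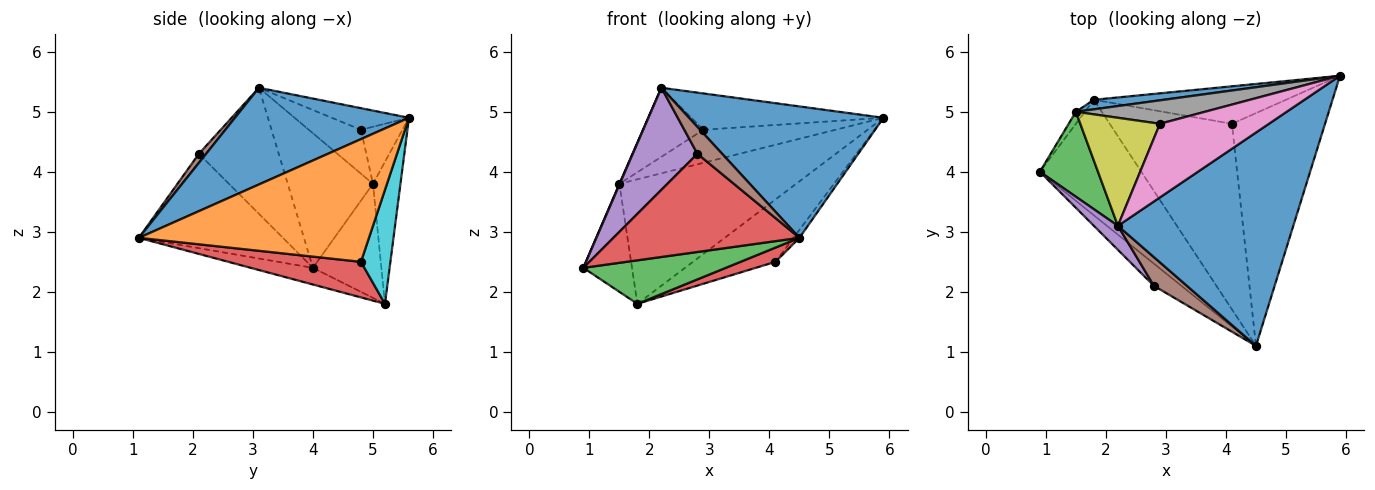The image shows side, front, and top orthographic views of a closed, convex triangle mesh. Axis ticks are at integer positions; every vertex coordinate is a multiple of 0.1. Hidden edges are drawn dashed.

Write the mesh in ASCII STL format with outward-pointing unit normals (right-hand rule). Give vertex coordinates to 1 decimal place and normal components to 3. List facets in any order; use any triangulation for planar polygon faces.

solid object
 facet normal 0.425 -0.475 0.771
  outer loop
   vertex 2.2 3.1 5.4
   vertex 4.5 1.1 2.9
   vertex 5.9 5.6 4.9
  endloop
 endfacet
 facet normal 0.796 0.021 -0.604
  outer loop
   vertex 4.1 4.8 2.5
   vertex 5.9 5.6 4.9
   vertex 4.5 1.1 2.9
  endloop
 endfacet
 facet normal -0.918 -0.004 0.397
  outer loop
   vertex 1.5 5.0 3.8
   vertex 0.9 4.0 2.4
   vertex 2.2 3.1 5.4
  endloop
 endfacet
 facet normal -0.603 -0.778 -0.176
  outer loop
   vertex 2.8 2.1 4.3
   vertex 0.9 4.0 2.4
   vertex 4.5 1.1 2.9
  endloop
 endfacet
 facet normal -0.769 -0.622 0.146
  outer loop
   vertex 2.8 2.1 4.3
   vertex 2.2 3.1 5.4
   vertex 0.9 4.0 2.4
  endloop
 endfacet
 facet normal 0.195 -0.670 0.716
  outer loop
   vertex 2.8 2.1 4.3
   vertex 4.5 1.1 2.9
   vertex 2.2 3.1 5.4
  endloop
 endfacet
 facet normal -0.175 0.436 0.883
  outer loop
   vertex 2.9 4.8 4.7
   vertex 2.2 3.1 5.4
   vertex 5.9 5.6 4.9
  endloop
 endfacet
 facet normal -0.248 0.790 0.561
  outer loop
   vertex 2.9 4.8 4.7
   vertex 5.9 5.6 4.9
   vertex 1.5 5.0 3.8
  endloop
 endfacet
 facet normal -0.422 0.488 0.764
  outer loop
   vertex 2.9 4.8 4.7
   vertex 1.5 5.0 3.8
   vertex 2.2 3.1 5.4
  endloop
 endfacet
 facet normal 0.292 0.820 -0.493
  outer loop
   vertex 1.8 5.2 1.8
   vertex 5.9 5.6 4.9
   vertex 4.1 4.8 2.5
  endloop
 endfacet
 facet normal -0.153 0.985 0.076
  outer loop
   vertex 1.8 5.2 1.8
   vertex 1.5 5.0 3.8
   vertex 5.9 5.6 4.9
  endloop
 endfacet
 facet normal -0.813 0.578 -0.064
  outer loop
   vertex 1.8 5.2 1.8
   vertex 0.9 4.0 2.4
   vertex 1.5 5.0 3.8
  endloop
 endfacet
 facet normal -0.152 -0.348 -0.925
  outer loop
   vertex 1.8 5.2 1.8
   vertex 4.5 1.1 2.9
   vertex 0.9 4.0 2.4
  endloop
 endfacet
 facet normal 0.279 -0.073 -0.958
  outer loop
   vertex 1.8 5.2 1.8
   vertex 4.1 4.8 2.5
   vertex 4.5 1.1 2.9
  endloop
 endfacet
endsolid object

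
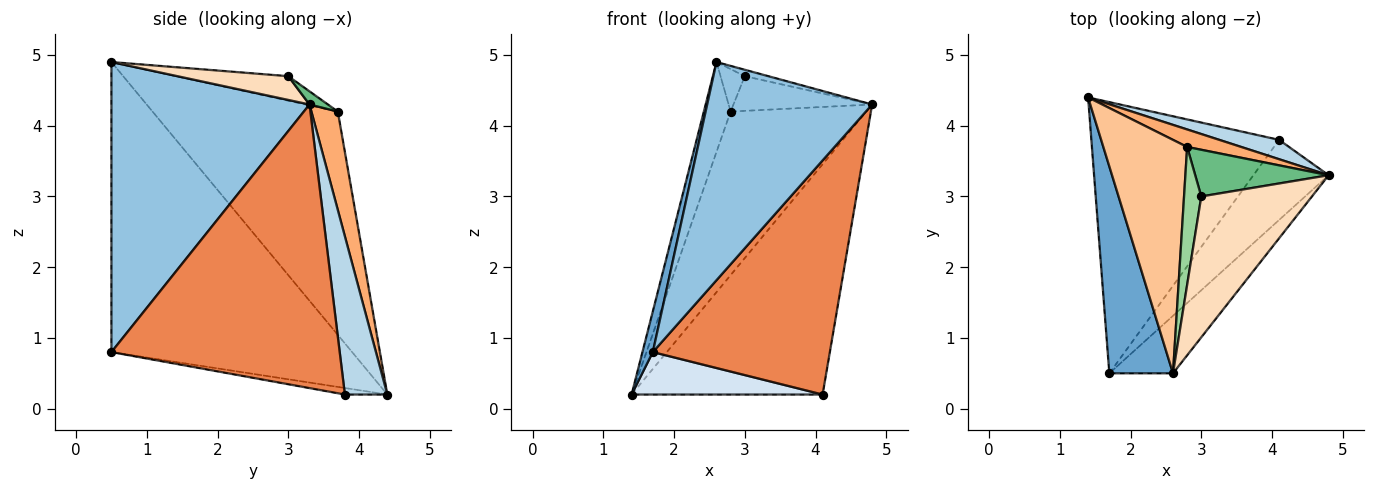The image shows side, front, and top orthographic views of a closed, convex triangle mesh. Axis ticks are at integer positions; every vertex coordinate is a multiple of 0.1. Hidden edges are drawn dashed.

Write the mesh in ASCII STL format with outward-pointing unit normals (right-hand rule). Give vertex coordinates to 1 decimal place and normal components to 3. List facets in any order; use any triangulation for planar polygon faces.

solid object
 facet normal -0.976 -0.042 0.214
  outer loop
   vertex 1.7 0.5 0.8
   vertex 2.6 0.5 4.9
   vertex 1.4 4.4 0.2
  endloop
 endfacet
 facet normal 0.758 -0.631 -0.166
  outer loop
   vertex 1.7 0.5 0.8
   vertex 4.8 3.3 4.3
   vertex 2.6 0.5 4.9
  endloop
 endfacet
 facet normal 0.216 0.973 0.082
  outer loop
   vertex 4.1 3.8 0.2
   vertex 1.4 4.4 0.2
   vertex 4.8 3.3 4.3
  endloop
 endfacet
 facet normal -0.034 -0.155 -0.987
  outer loop
   vertex 4.1 3.8 0.2
   vertex 1.7 0.5 0.8
   vertex 1.4 4.4 0.2
  endloop
 endfacet
 facet normal 0.773 -0.600 -0.205
  outer loop
   vertex 4.1 3.8 0.2
   vertex 4.8 3.3 4.3
   vertex 1.7 0.5 0.8
  endloop
 endfacet
 facet normal 0.190 0.976 0.104
  outer loop
   vertex 2.8 3.7 4.2
   vertex 4.8 3.3 4.3
   vertex 1.4 4.4 0.2
  endloop
 endfacet
 facet normal -0.928 0.134 0.348
  outer loop
   vertex 2.8 3.7 4.2
   vertex 1.4 4.4 0.2
   vertex 2.6 0.5 4.9
  endloop
 endfacet
 facet normal 0.210 0.045 0.977
  outer loop
   vertex 3.0 3.0 4.7
   vertex 2.6 0.5 4.9
   vertex 4.8 3.3 4.3
  endloop
 endfacet
 facet normal 0.079 0.594 0.800
  outer loop
   vertex 3.0 3.0 4.7
   vertex 4.8 3.3 4.3
   vertex 2.8 3.7 4.2
  endloop
 endfacet
 facet normal -0.806 0.174 0.566
  outer loop
   vertex 3.0 3.0 4.7
   vertex 2.8 3.7 4.2
   vertex 2.6 0.5 4.9
  endloop
 endfacet
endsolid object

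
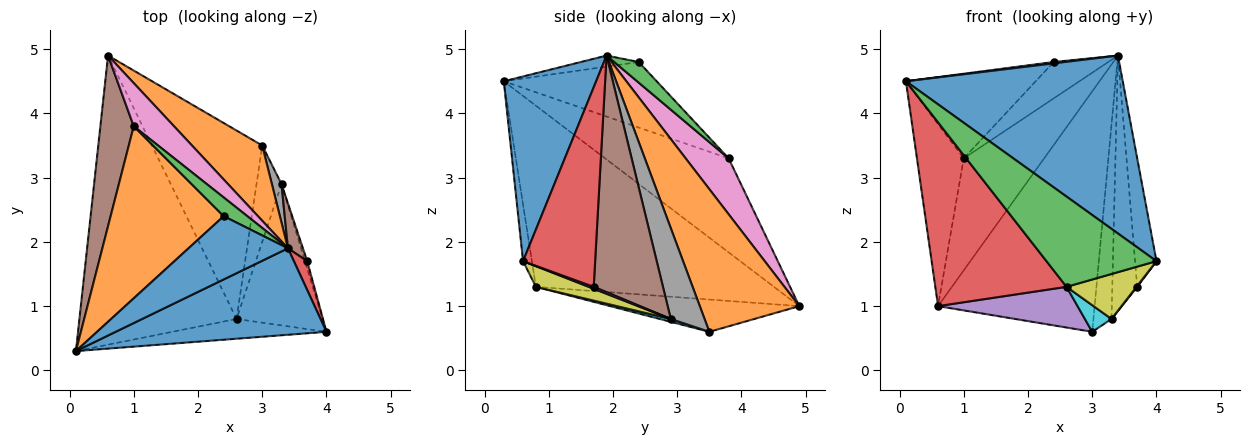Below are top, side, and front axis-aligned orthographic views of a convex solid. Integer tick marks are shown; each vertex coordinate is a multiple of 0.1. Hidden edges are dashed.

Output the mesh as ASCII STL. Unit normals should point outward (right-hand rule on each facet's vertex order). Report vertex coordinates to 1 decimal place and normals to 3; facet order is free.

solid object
 facet normal 0.358 -0.840 0.408
  outer loop
   vertex 3.4 1.9 4.9
   vertex 0.1 0.3 4.5
   vertex 4.0 0.6 1.7
  endloop
 endfacet
 facet normal 0.519 0.816 0.255
  outer loop
   vertex 3.0 3.5 0.6
   vertex 0.6 4.9 1.0
   vertex 3.4 1.9 4.9
  endloop
 endfacet
 facet normal -0.078 -0.974 -0.213
  outer loop
   vertex 2.6 0.8 1.3
   vertex 4.0 0.6 1.7
   vertex 0.1 0.3 4.5
  endloop
 endfacet
 facet normal -0.697 -0.384 -0.605
  outer loop
   vertex 2.6 0.8 1.3
   vertex 0.1 0.3 4.5
   vertex 0.6 4.9 1.0
  endloop
 endfacet
 facet normal -0.275 -0.203 -0.940
  outer loop
   vertex 2.6 0.8 1.3
   vertex 0.6 4.9 1.0
   vertex 3.0 3.5 0.6
  endloop
 endfacet
 facet normal -0.887 0.336 0.315
  outer loop
   vertex 1.0 3.8 3.3
   vertex 0.6 4.9 1.0
   vertex 0.1 0.3 4.5
  endloop
 endfacet
 facet normal 0.447 0.835 0.322
  outer loop
   vertex 1.0 3.8 3.3
   vertex 3.4 1.9 4.9
   vertex 0.6 4.9 1.0
  endloop
 endfacet
 facet normal 0.878 0.470 0.093
  outer loop
   vertex 3.3 2.9 0.8
   vertex 3.0 3.5 0.6
   vertex 3.4 1.9 4.9
  endloop
 endfacet
 facet normal 0.223 -0.296 -0.929
  outer loop
   vertex 3.3 2.9 0.8
   vertex 4.0 0.6 1.7
   vertex 2.6 0.8 1.3
  endloop
 endfacet
 facet normal 0.109 -0.265 -0.958
  outer loop
   vertex 3.3 2.9 0.8
   vertex 2.6 0.8 1.3
   vertex 3.0 3.5 0.6
  endloop
 endfacet
 facet normal -0.110 -0.021 0.994
  outer loop
   vertex 2.4 2.4 4.8
   vertex 0.1 0.3 4.5
   vertex 3.4 1.9 4.9
  endloop
 endfacet
 facet normal -0.461 0.392 0.796
  outer loop
   vertex 2.4 2.4 4.8
   vertex 1.0 3.8 3.3
   vertex 0.1 0.3 4.5
  endloop
 endfacet
 facet normal 0.370 0.826 0.425
  outer loop
   vertex 2.4 2.4 4.8
   vertex 3.4 1.9 4.9
   vertex 1.0 3.8 3.3
  endloop
 endfacet
 facet normal 0.957 0.284 0.064
  outer loop
   vertex 3.7 1.7 1.3
   vertex 3.4 1.9 4.9
   vertex 4.0 0.6 1.7
  endloop
 endfacet
 facet normal 0.656 -0.094 -0.749
  outer loop
   vertex 3.7 1.7 1.3
   vertex 4.0 0.6 1.7
   vertex 3.3 2.9 0.8
  endloop
 endfacet
 facet normal 0.939 0.338 0.060
  outer loop
   vertex 3.7 1.7 1.3
   vertex 3.3 2.9 0.8
   vertex 3.4 1.9 4.9
  endloop
 endfacet
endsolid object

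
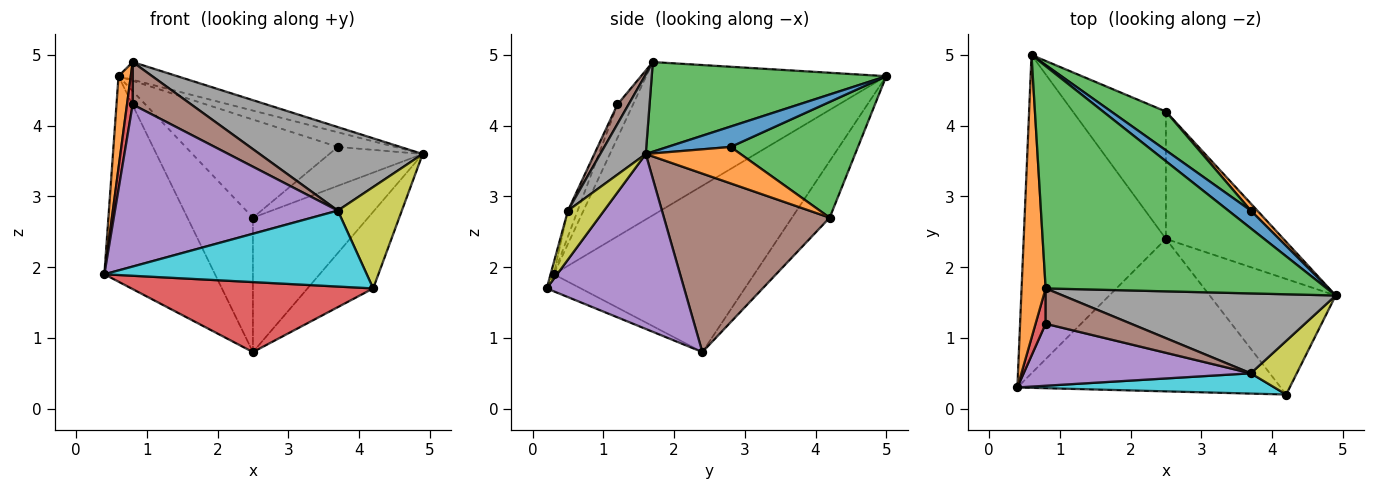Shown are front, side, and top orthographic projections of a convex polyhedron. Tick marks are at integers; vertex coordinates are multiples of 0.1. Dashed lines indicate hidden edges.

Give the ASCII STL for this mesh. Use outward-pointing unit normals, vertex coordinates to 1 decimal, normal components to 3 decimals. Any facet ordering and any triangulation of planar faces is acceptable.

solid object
 facet normal -0.701 0.387 -0.599
  outer loop
   vertex 2.5 2.4 0.8
   vertex 0.4 0.3 1.9
   vertex 0.6 5.0 4.7
  endloop
 endfacet
 facet normal -0.987 -0.050 0.155
  outer loop
   vertex 0.8 1.7 4.9
   vertex 0.6 5.0 4.7
   vertex 0.4 0.3 1.9
  endloop
 endfacet
 facet normal 0.303 0.076 0.950
  outer loop
   vertex 0.8 1.7 4.9
   vertex 4.9 1.6 3.6
   vertex 0.6 5.0 4.7
  endloop
 endfacet
 facet normal -0.059 -0.417 -0.907
  outer loop
   vertex 4.2 0.2 1.7
   vertex 0.4 0.3 1.9
   vertex 2.5 2.4 0.8
  endloop
 endfacet
 facet normal 0.756 0.362 -0.545
  outer loop
   vertex 4.2 0.2 1.7
   vertex 2.5 2.4 0.8
   vertex 4.9 1.6 3.6
  endloop
 endfacet
 facet normal 0.722 0.502 -0.476
  outer loop
   vertex 2.5 4.2 2.7
   vertex 4.9 1.6 3.6
   vertex 2.5 2.4 0.8
  endloop
 endfacet
 facet normal -0.386 0.670 -0.634
  outer loop
   vertex 2.5 4.2 2.7
   vertex 2.5 2.4 0.8
   vertex 0.6 5.0 4.7
  endloop
 endfacet
 facet normal 0.198 -0.708 0.678
  outer loop
   vertex 3.7 0.5 2.8
   vertex 4.9 1.6 3.6
   vertex 0.8 1.7 4.9
  endloop
 endfacet
 facet normal 0.446 -0.791 0.419
  outer loop
   vertex 3.7 0.5 2.8
   vertex 4.2 0.2 1.7
   vertex 4.9 1.6 3.6
  endloop
 endfacet
 facet normal -0.012 -0.966 0.258
  outer loop
   vertex 3.7 0.5 2.8
   vertex 0.4 0.3 1.9
   vertex 4.2 0.2 1.7
  endloop
 endfacet
 facet normal 0.574 0.521 0.632
  outer loop
   vertex 3.7 2.8 3.7
   vertex 0.6 5.0 4.7
   vertex 4.9 1.6 3.6
  endloop
 endfacet
 facet normal 0.707 0.696 0.127
  outer loop
   vertex 3.7 2.8 3.7
   vertex 4.9 1.6 3.6
   vertex 2.5 4.2 2.7
  endloop
 endfacet
 facet normal 0.614 0.734 0.290
  outer loop
   vertex 3.7 2.8 3.7
   vertex 2.5 4.2 2.7
   vertex 0.6 5.0 4.7
  endloop
 endfacet
 facet normal -0.904 -0.329 0.274
  outer loop
   vertex 0.8 1.2 4.3
   vertex 0.8 1.7 4.9
   vertex 0.4 0.3 1.9
  endloop
 endfacet
 facet normal -0.041 -0.933 0.357
  outer loop
   vertex 0.8 1.2 4.3
   vertex 0.4 0.3 1.9
   vertex 3.7 0.5 2.8
  endloop
 endfacet
 facet normal 0.144 -0.760 0.633
  outer loop
   vertex 0.8 1.2 4.3
   vertex 3.7 0.5 2.8
   vertex 0.8 1.7 4.9
  endloop
 endfacet
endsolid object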